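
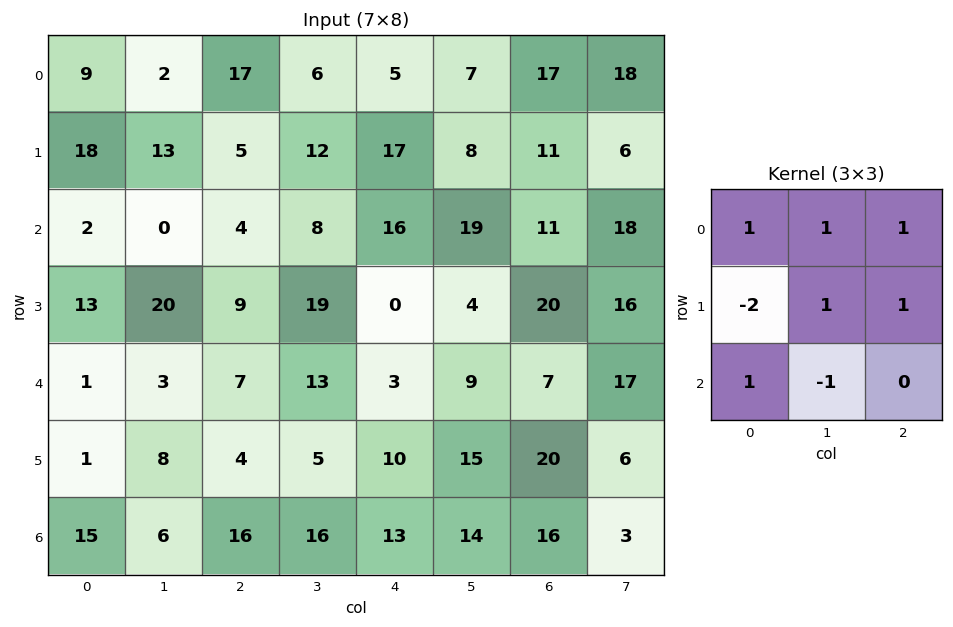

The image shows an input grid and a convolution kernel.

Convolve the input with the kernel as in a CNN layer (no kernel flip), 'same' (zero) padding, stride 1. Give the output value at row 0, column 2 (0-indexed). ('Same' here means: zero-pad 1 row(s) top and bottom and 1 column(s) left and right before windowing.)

The receptive field on the zero-padded input at this output position is [0 0 0 / 2 17 6 / 13 5 12]. Elementwise product with the kernel and sum: 0·1 + 0·1 + 0·1 + 2·-2 + 17·1 + 6·1 + 13·1 + 5·-1.

27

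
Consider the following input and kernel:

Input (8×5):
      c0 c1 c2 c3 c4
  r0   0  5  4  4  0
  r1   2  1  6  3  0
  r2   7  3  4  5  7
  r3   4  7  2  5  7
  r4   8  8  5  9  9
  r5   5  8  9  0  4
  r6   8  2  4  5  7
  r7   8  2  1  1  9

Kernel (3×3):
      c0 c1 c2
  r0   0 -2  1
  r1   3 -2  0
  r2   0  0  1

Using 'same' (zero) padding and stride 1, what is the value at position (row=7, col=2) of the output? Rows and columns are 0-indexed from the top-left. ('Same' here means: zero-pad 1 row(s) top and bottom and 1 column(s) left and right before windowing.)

1

The receptive field on the zero-padded input at this output position is [2 4 5 / 2 1 1 / 0 0 0]. Elementwise product with the kernel and sum: 4·-2 + 5·1 + 2·3 + 1·-2 + 0·1.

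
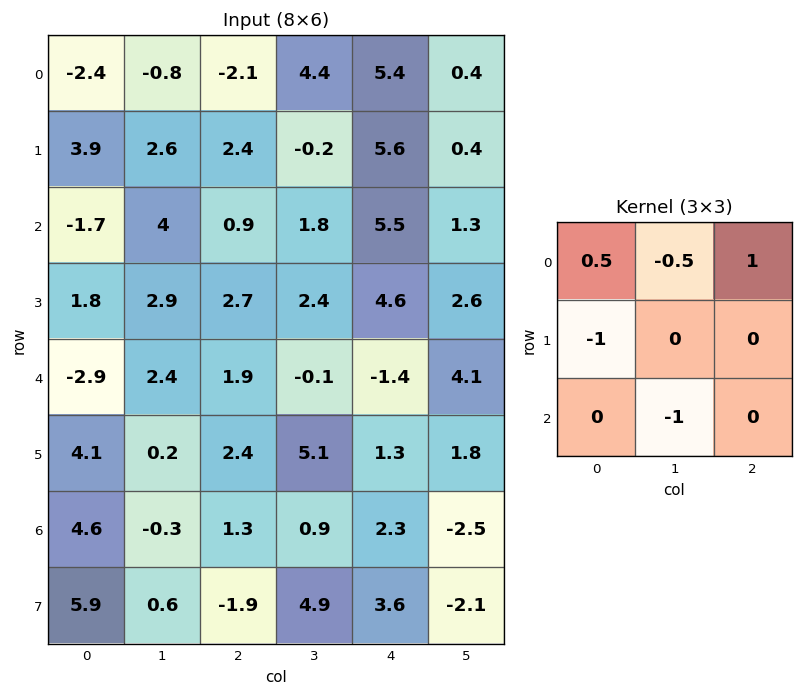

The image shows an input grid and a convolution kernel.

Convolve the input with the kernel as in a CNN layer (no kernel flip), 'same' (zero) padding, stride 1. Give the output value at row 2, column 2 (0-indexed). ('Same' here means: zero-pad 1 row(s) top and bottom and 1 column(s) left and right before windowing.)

The receptive field on the zero-padded input at this output position is [2.6 2.4 -0.2 / 4 0.9 1.8 / 2.9 2.7 2.4]. Elementwise product with the kernel and sum: 2.6·0.5 + 2.4·-0.5 + -0.2·1 + 4·-1 + 2.7·-1.

-6.8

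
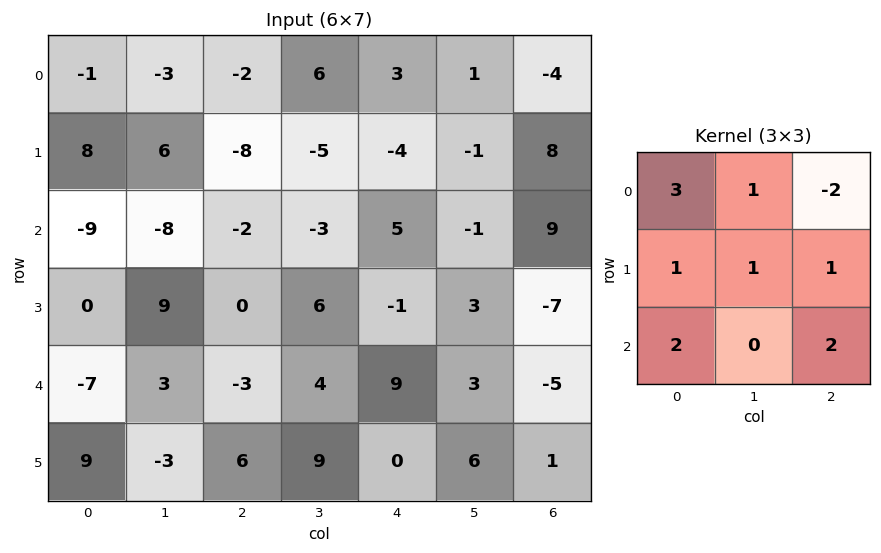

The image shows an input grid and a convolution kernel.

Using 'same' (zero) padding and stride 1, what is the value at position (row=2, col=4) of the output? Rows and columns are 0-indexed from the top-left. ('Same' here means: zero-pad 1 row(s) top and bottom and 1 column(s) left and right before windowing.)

The receptive field on the zero-padded input at this output position is [-5 -4 -1 / -3 5 -1 / 6 -1 3]. Elementwise product with the kernel and sum: -5·3 + -4·1 + -1·-2 + -3·1 + 5·1 + -1·1 + 6·2 + 3·2.

2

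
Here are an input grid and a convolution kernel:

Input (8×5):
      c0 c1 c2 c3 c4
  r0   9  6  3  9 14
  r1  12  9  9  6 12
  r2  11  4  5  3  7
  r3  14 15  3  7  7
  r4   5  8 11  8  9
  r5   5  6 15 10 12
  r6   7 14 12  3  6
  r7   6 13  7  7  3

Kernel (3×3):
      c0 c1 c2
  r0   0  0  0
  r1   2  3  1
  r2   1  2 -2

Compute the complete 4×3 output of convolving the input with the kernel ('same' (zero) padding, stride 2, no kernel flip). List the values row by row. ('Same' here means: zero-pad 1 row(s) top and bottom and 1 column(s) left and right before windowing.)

39 45 90
35 33 48
21 73 77
21 80 37

Output[0,0]: The receptive field on the zero-padded input at this output position is [0 0 0 / 0 9 6 / 0 12 9]. Elementwise product with the kernel and sum: 0·2 + 9·3 + 6·1 + 0·1 + 12·2 + 9·-2.
Output[0,1]: The receptive field on the zero-padded input at this output position is [0 0 0 / 6 3 9 / 9 9 6]. Elementwise product with the kernel and sum: 6·2 + 3·3 + 9·1 + 9·1 + 9·2 + 6·-2.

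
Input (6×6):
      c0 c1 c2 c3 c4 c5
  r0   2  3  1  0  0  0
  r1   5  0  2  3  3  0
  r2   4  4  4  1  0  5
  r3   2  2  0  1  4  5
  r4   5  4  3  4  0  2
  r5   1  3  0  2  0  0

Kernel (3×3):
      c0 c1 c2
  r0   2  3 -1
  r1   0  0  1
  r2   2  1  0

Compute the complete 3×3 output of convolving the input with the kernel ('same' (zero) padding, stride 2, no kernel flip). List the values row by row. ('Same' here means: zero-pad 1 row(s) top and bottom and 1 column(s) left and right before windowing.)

Output[0,0]: The receptive field on the zero-padded input at this output position is [0 0 0 / 0 2 3 / 0 5 0]. Elementwise product with the kernel and sum: 0·2 + 0·3 + 0·-1 + 3·1 + 0·2 + 5·1.

8 2 9
21 8 26
9 13 15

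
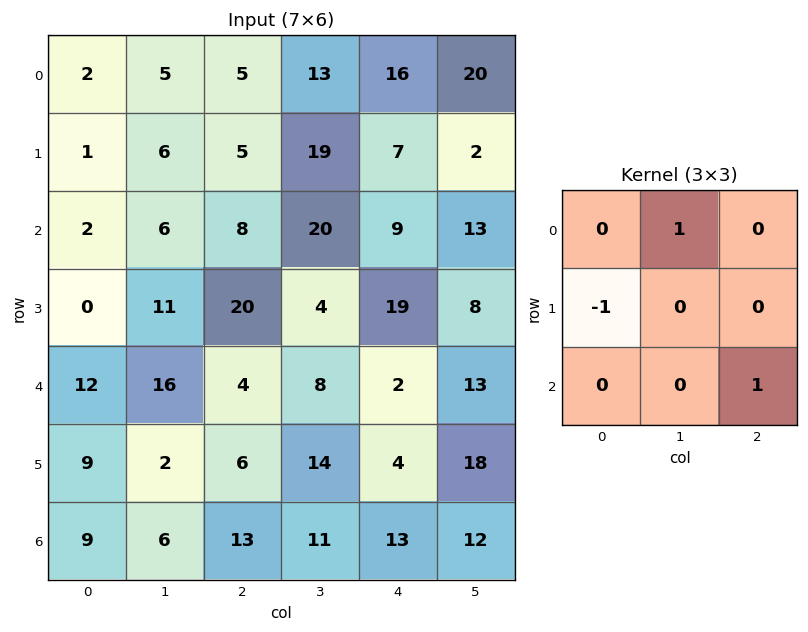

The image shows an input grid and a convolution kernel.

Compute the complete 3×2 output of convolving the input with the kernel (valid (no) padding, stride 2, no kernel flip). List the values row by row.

12 17
10 2
20 15

Output[0,0]: The receptive field on the input at this output position is [2 5 5 / 1 6 5 / 2 6 8]. Elementwise product with the kernel and sum: 5·1 + 1·-1 + 8·1.
Output[0,1]: The receptive field on the input at this output position is [5 13 16 / 5 19 7 / 8 20 9]. Elementwise product with the kernel and sum: 13·1 + 5·-1 + 9·1.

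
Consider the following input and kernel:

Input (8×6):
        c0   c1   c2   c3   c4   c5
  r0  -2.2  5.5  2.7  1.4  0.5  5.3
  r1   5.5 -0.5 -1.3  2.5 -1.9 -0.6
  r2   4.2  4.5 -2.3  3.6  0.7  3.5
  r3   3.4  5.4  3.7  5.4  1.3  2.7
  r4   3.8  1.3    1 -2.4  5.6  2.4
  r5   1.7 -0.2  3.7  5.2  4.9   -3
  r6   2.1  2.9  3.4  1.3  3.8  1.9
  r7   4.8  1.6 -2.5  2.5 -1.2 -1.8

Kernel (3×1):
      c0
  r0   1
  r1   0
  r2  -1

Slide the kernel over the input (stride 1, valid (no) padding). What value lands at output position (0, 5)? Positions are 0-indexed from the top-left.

The receptive field on the input at this output position is [5.3 / -0.6 / 3.5]. Elementwise product with the kernel and sum: 5.3·1 + 3.5·-1.

1.8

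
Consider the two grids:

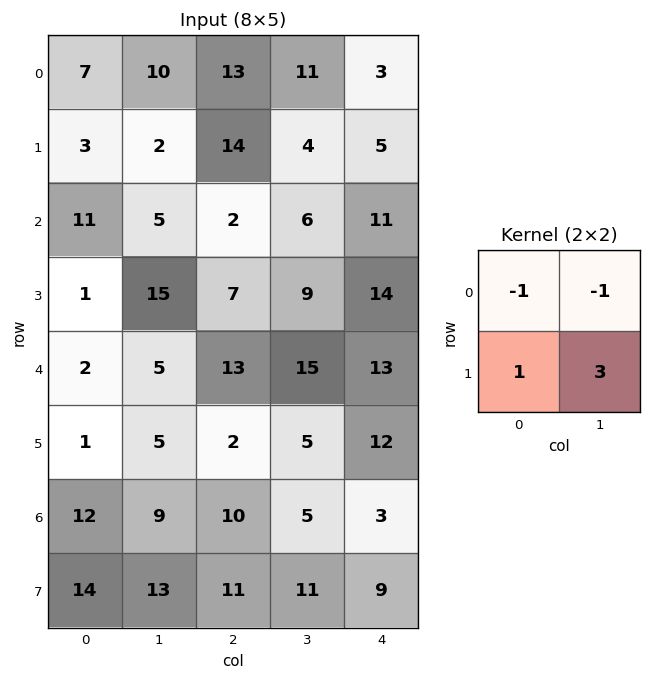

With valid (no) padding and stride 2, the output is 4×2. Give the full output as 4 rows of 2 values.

Output[0,0]: The receptive field on the input at this output position is [7 10 / 3 2]. Elementwise product with the kernel and sum: 7·-1 + 10·-1 + 3·1 + 2·3.
Output[0,1]: The receptive field on the input at this output position is [13 11 / 14 4]. Elementwise product with the kernel and sum: 13·-1 + 11·-1 + 14·1 + 4·3.

-8 2
30 26
9 -11
32 29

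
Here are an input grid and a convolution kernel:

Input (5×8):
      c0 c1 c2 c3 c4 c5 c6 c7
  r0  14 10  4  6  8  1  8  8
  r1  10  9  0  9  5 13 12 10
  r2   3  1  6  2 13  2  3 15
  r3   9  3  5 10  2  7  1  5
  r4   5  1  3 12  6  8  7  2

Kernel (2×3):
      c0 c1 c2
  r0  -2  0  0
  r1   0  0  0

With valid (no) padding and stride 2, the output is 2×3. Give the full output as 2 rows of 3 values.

-28 -8 -16
-6 -12 -26

Output[0,0]: The receptive field on the input at this output position is [14 10 4 / 10 9 0]. Elementwise product with the kernel and sum: 14·-2.
Output[0,1]: The receptive field on the input at this output position is [4 6 8 / 0 9 5]. Elementwise product with the kernel and sum: 4·-2.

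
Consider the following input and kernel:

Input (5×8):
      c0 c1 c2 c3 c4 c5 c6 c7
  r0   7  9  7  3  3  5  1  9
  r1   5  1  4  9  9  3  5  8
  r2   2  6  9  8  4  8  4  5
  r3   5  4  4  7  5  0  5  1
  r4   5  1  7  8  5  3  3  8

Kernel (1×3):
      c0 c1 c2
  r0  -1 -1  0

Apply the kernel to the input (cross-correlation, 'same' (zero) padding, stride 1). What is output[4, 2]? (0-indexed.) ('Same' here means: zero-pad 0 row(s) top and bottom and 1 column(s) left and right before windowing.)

The receptive field on the zero-padded input at this output position is [1 7 8]. Elementwise product with the kernel and sum: 1·-1 + 7·-1.

-8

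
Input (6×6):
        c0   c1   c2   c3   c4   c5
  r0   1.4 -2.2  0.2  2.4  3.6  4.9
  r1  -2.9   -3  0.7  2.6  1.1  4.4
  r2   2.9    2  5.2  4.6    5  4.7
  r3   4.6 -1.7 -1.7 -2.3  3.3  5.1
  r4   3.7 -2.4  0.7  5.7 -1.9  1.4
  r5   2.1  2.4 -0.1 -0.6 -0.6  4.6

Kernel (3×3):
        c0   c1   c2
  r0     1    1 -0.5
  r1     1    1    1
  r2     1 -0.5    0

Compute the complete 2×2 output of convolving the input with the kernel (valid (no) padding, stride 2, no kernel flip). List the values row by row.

-4.2 8.1
8.4 4.45

Output[0,0]: The receptive field on the input at this output position is [1.4 -2.2 0.2 / -2.9 -3 0.7 / 2.9 2 5.2]. Elementwise product with the kernel and sum: 1.4·1 + -2.2·1 + 0.2·-0.5 + -2.9·1 + -3·1 + 0.7·1 + 2.9·1 + 2·-0.5.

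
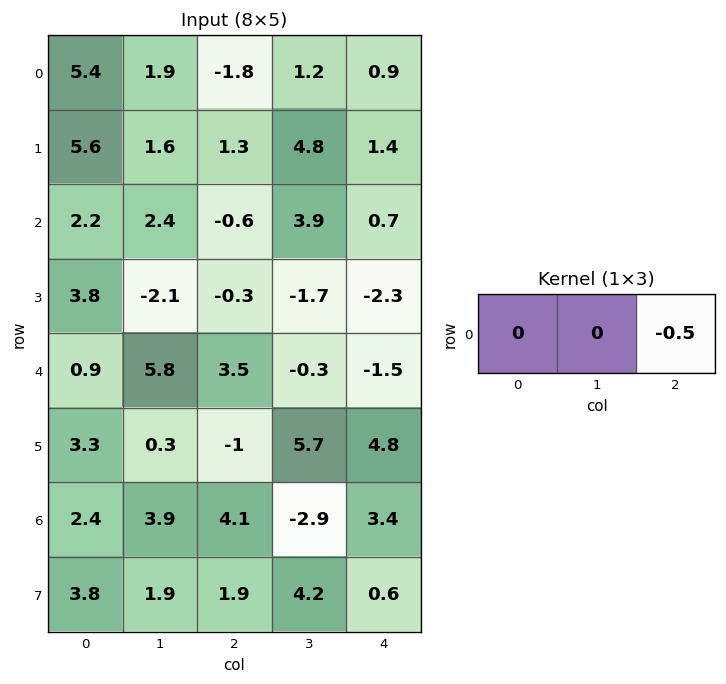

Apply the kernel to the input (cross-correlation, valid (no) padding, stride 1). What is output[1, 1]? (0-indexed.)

-2.4

The receptive field on the input at this output position is [1.6 1.3 4.8]. Elementwise product with the kernel and sum: 4.8·-0.5.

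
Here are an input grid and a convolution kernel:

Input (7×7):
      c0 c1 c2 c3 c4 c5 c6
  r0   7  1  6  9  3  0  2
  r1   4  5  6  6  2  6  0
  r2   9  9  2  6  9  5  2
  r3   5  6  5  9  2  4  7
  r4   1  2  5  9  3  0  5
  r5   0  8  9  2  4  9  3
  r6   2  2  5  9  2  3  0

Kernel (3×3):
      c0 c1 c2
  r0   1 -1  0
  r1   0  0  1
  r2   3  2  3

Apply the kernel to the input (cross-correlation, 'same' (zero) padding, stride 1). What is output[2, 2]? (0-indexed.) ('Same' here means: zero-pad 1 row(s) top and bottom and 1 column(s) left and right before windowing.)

60

The receptive field on the zero-padded input at this output position is [5 6 6 / 9 2 6 / 6 5 9]. Elementwise product with the kernel and sum: 5·1 + 6·-1 + 6·1 + 6·3 + 5·2 + 9·3.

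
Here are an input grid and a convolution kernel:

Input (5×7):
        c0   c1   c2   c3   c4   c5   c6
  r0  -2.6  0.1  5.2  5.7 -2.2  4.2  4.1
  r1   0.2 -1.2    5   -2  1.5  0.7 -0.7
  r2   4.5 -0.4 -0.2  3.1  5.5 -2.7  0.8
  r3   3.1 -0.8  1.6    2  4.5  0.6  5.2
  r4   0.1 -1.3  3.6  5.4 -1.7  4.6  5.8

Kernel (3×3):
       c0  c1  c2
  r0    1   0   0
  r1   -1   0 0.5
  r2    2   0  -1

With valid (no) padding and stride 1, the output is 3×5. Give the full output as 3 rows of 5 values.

Output[0,0]: The receptive field on the input at this output position is [-2.6 0.1 5.2 / 0.2 -1.2 5 / 4.5 -0.4 -0.2]. Elementwise product with the kernel and sum: -2.6·1 + 0.2·-1 + 5·0.5 + 4.5·2 + -0.2·-1.
Output[0,1]: The receptive field on the input at this output position is [0.1 5.2 5.7 / -1.2 5 -2 / -0.4 -0.2 3.1]. Elementwise product with the kernel and sum: 0.1·1 + -1.2·-1 + -2·0.5 + -0.4·2 + 3.1·-1.

8.9 -3.6 -4.95 16.95 6.15
0.2 -2.85 6.65 -3.05 0.2
-1.2 -6.6 9.35 7.6 -5.6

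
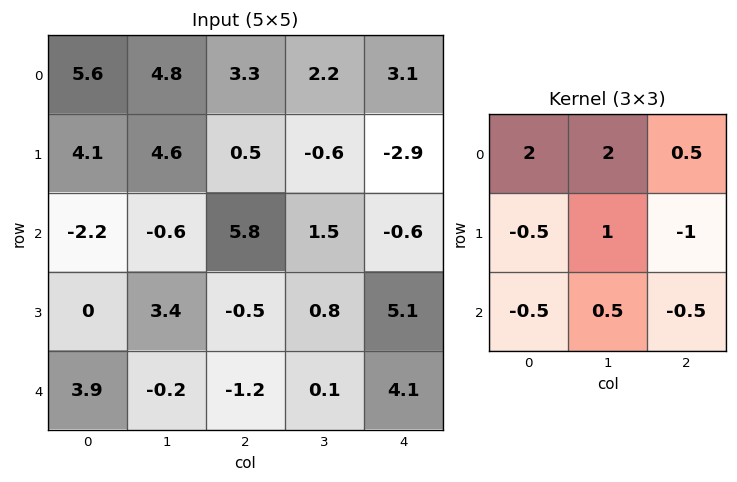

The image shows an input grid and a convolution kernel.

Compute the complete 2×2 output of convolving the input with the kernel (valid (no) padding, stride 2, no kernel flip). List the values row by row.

22.4 12.75
-0.25 8.85

Output[0,0]: The receptive field on the input at this output position is [5.6 4.8 3.3 / 4.1 4.6 0.5 / -2.2 -0.6 5.8]. Elementwise product with the kernel and sum: 5.6·2 + 4.8·2 + 3.3·0.5 + 4.1·-0.5 + 4.6·1 + 0.5·-1 + -2.2·-0.5 + -0.6·0.5 + 5.8·-0.5.
Output[0,1]: The receptive field on the input at this output position is [3.3 2.2 3.1 / 0.5 -0.6 -2.9 / 5.8 1.5 -0.6]. Elementwise product with the kernel and sum: 3.3·2 + 2.2·2 + 3.1·0.5 + 0.5·-0.5 + -0.6·1 + -2.9·-1 + 5.8·-0.5 + 1.5·0.5 + -0.6·-0.5.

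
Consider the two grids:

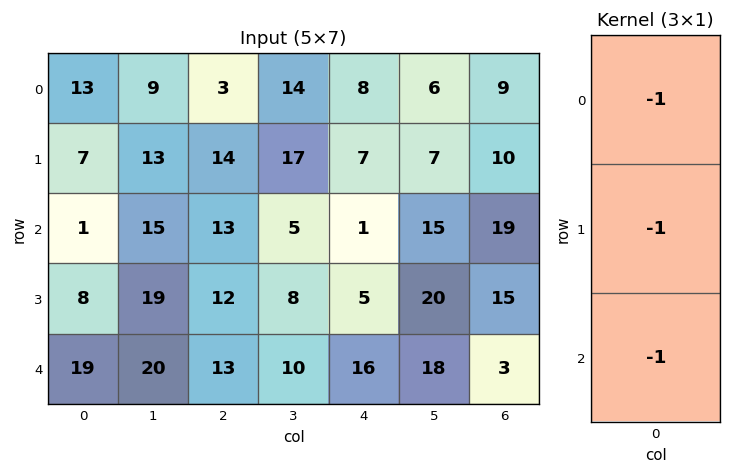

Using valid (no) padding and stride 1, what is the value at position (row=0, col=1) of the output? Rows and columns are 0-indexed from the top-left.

-37

The receptive field on the input at this output position is [9 / 13 / 15]. Elementwise product with the kernel and sum: 9·-1 + 13·-1 + 15·-1.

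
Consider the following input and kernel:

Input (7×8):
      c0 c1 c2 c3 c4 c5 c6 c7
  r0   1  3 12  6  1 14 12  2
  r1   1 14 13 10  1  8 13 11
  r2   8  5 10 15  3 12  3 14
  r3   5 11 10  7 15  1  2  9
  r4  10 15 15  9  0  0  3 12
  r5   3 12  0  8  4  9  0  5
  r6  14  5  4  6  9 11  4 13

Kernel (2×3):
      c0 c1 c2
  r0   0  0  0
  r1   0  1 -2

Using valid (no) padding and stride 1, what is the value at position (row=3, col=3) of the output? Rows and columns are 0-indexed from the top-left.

The receptive field on the input at this output position is [7 15 1 / 9 0 0]. Elementwise product with the kernel and sum: 0·1 + 0·-2.

0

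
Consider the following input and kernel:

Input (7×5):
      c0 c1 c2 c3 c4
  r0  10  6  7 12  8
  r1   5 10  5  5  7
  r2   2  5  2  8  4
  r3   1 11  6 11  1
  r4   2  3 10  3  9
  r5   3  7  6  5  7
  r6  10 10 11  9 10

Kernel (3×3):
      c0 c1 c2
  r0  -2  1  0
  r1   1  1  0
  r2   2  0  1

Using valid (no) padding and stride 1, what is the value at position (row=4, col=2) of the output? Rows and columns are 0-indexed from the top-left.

26

The receptive field on the input at this output position is [10 3 9 / 6 5 7 / 11 9 10]. Elementwise product with the kernel and sum: 10·-2 + 3·1 + 6·1 + 5·1 + 11·2 + 10·1.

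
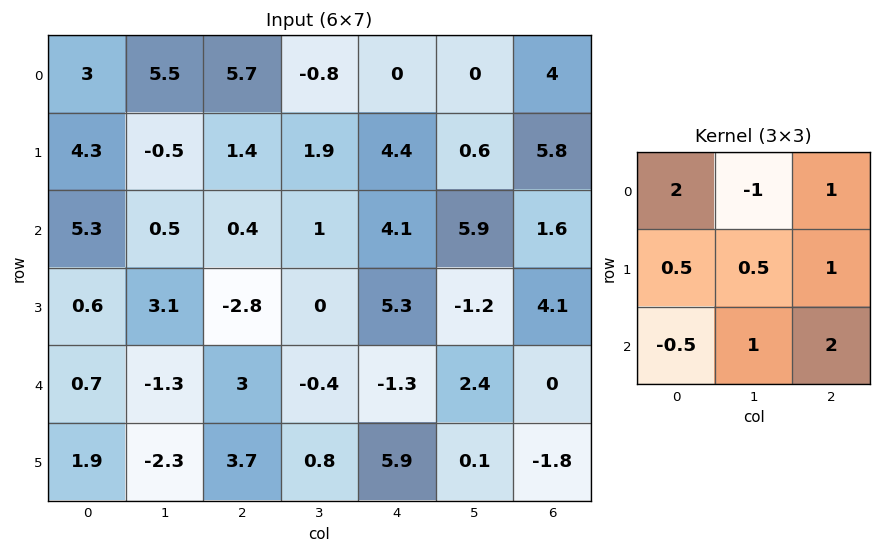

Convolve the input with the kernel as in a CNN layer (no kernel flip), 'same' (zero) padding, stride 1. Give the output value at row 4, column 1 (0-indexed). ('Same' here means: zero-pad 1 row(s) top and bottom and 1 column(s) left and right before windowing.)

The receptive field on the zero-padded input at this output position is [0.6 3.1 -2.8 / 0.7 -1.3 3 / 1.9 -2.3 3.7]. Elementwise product with the kernel and sum: 0.6·2 + 3.1·-1 + -2.8·1 + 0.7·0.5 + -1.3·0.5 + 3·1 + 1.9·-0.5 + -2.3·1 + 3.7·2.

2.15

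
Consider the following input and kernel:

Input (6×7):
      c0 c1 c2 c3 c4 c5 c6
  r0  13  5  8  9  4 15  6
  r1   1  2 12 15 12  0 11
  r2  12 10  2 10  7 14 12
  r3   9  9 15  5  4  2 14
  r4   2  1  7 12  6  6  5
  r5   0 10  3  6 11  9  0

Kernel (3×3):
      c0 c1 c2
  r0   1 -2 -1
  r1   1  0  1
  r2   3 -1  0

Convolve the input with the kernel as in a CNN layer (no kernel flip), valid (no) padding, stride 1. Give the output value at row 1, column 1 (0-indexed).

The receptive field on the input at this output position is [2 12 15 / 10 2 10 / 9 15 5]. Elementwise product with the kernel and sum: 2·1 + 12·-2 + 15·-1 + 10·1 + 10·1 + 9·3 + 15·-1.

-5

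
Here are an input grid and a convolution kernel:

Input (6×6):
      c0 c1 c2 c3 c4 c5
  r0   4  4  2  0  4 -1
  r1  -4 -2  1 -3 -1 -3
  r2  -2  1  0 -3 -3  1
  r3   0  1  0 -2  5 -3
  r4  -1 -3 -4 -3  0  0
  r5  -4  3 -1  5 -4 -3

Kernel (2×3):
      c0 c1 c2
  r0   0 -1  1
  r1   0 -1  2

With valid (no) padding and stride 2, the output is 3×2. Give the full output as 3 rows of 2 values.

Output[0,0]: The receptive field on the input at this output position is [4 4 2 / -4 -2 1]. Elementwise product with the kernel and sum: 4·-1 + 2·1 + -2·-1 + 1·2.

2 5
-2 12
-6 -10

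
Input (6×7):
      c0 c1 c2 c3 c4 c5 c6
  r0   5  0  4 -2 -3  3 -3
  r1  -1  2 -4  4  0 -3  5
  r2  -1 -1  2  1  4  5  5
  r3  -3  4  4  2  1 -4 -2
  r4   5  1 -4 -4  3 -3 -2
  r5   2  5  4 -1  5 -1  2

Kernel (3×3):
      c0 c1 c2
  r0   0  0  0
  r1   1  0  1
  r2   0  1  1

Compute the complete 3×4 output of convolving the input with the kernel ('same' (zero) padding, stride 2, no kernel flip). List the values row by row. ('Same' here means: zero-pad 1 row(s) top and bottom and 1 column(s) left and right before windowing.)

1 -2 -2 8
0 6 3 3
8 0 -3 -1

Output[0,0]: The receptive field on the zero-padded input at this output position is [0 0 0 / 0 5 0 / 0 -1 2]. Elementwise product with the kernel and sum: 0·1 + 0·1 + -1·1 + 2·1.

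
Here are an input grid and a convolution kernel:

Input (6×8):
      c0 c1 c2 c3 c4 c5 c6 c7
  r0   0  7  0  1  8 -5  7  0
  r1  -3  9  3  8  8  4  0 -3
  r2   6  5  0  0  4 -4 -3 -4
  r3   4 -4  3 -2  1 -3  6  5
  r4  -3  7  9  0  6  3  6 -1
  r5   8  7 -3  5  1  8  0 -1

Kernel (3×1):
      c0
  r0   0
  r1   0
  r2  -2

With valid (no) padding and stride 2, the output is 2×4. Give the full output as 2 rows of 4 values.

Output[0,0]: The receptive field on the input at this output position is [0 / -3 / 6]. Elementwise product with the kernel and sum: 6·-2.

-12 0 -8 6
6 -18 -12 -12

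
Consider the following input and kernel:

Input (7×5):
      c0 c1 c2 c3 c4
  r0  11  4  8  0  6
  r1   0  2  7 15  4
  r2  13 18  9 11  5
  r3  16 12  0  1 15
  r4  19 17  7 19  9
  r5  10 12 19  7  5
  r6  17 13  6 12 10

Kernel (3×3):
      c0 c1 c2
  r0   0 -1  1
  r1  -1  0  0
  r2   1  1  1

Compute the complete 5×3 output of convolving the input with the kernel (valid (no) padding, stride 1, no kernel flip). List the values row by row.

44 28 24
20 3 -4
18 33 29
10 22 38
16 31 -1

Output[0,0]: The receptive field on the input at this output position is [11 4 8 / 0 2 7 / 13 18 9]. Elementwise product with the kernel and sum: 4·-1 + 8·1 + 0·-1 + 13·1 + 18·1 + 9·1.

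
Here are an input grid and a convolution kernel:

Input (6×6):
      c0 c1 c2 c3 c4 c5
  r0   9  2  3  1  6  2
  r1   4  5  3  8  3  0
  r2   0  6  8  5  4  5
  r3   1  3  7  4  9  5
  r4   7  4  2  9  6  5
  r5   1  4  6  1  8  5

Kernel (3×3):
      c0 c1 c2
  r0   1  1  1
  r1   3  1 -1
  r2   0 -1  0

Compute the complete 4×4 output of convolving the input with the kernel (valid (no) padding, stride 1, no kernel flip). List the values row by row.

Output[0,0]: The receptive field on the input at this output position is [9 2 3 / 4 5 3 / 0 6 8]. Elementwise product with the kernel and sum: 9·1 + 2·1 + 3·1 + 4·3 + 5·1 + 3·-1 + 6·-1.

22 8 19 32
7 30 35 16
9 29 24 24
30 13 28 38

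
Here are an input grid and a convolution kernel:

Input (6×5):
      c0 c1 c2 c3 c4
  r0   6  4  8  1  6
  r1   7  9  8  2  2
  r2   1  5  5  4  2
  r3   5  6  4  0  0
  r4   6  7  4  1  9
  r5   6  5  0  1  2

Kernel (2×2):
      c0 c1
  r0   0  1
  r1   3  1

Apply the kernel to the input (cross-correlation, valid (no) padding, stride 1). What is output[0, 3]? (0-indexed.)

The receptive field on the input at this output position is [1 6 / 2 2]. Elementwise product with the kernel and sum: 6·1 + 2·3 + 2·1.

14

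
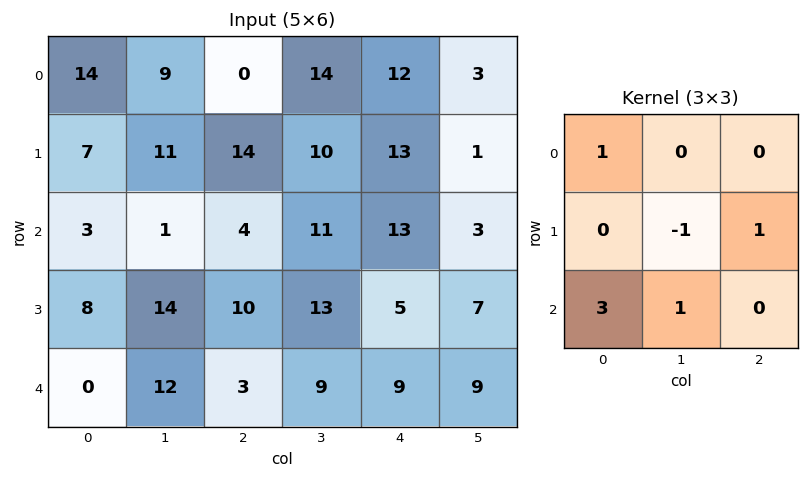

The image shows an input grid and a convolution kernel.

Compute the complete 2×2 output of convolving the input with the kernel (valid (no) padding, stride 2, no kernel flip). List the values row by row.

Output[0,0]: The receptive field on the input at this output position is [14 9 0 / 7 11 14 / 3 1 4]. Elementwise product with the kernel and sum: 14·1 + 11·-1 + 14·1 + 3·3 + 1·1.
Output[0,1]: The receptive field on the input at this output position is [0 14 12 / 14 10 13 / 4 11 13]. Elementwise product with the kernel and sum: 0·1 + 10·-1 + 13·1 + 4·3 + 11·1.

27 26
11 14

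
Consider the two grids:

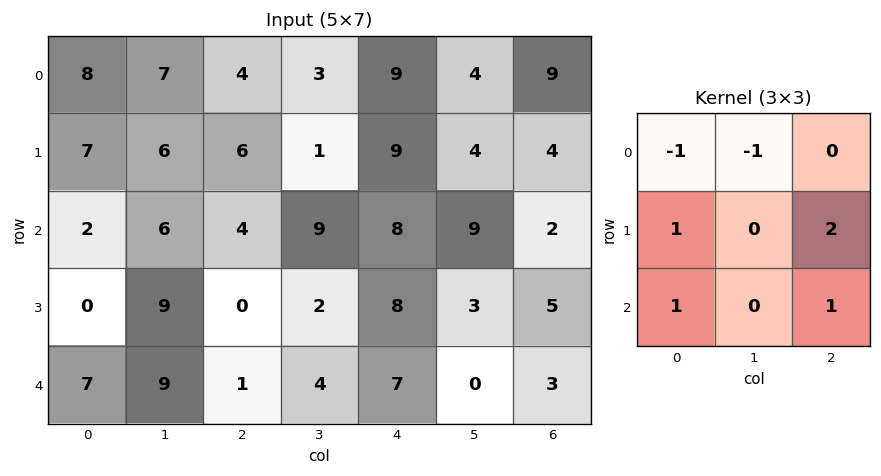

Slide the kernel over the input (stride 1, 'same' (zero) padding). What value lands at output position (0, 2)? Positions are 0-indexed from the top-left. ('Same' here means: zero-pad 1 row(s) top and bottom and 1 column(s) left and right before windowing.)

The receptive field on the zero-padded input at this output position is [0 0 0 / 7 4 3 / 6 6 1]. Elementwise product with the kernel and sum: 0·-1 + 0·-1 + 7·1 + 3·2 + 6·1 + 1·1.

20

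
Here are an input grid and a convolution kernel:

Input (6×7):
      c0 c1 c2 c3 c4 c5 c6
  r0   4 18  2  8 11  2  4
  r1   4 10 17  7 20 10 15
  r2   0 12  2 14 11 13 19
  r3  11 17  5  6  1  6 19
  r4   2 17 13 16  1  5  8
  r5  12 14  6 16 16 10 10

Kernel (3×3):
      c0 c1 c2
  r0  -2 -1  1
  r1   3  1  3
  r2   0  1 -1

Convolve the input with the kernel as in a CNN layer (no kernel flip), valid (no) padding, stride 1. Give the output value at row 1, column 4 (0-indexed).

55

The receptive field on the input at this output position is [20 10 15 / 11 13 19 / 1 6 19]. Elementwise product with the kernel and sum: 20·-2 + 10·-1 + 15·1 + 11·3 + 13·1 + 19·3 + 6·1 + 19·-1.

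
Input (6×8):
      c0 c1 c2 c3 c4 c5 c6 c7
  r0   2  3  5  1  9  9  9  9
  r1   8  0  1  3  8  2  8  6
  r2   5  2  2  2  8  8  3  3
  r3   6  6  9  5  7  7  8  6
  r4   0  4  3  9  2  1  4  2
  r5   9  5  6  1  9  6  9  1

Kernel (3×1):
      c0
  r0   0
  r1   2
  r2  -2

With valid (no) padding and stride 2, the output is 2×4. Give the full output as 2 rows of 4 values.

6 -2 0 10
12 12 10 8

Output[0,0]: The receptive field on the input at this output position is [2 / 8 / 5]. Elementwise product with the kernel and sum: 8·2 + 5·-2.
Output[0,1]: The receptive field on the input at this output position is [5 / 1 / 2]. Elementwise product with the kernel and sum: 1·2 + 2·-2.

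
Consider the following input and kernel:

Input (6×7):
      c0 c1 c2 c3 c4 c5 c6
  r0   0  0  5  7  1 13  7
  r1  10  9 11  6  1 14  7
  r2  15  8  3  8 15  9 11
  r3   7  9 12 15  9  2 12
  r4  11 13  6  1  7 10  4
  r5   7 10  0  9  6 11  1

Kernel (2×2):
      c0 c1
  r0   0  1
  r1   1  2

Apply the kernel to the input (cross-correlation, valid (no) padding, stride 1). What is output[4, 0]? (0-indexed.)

40

The receptive field on the input at this output position is [11 13 / 7 10]. Elementwise product with the kernel and sum: 13·1 + 7·1 + 10·2.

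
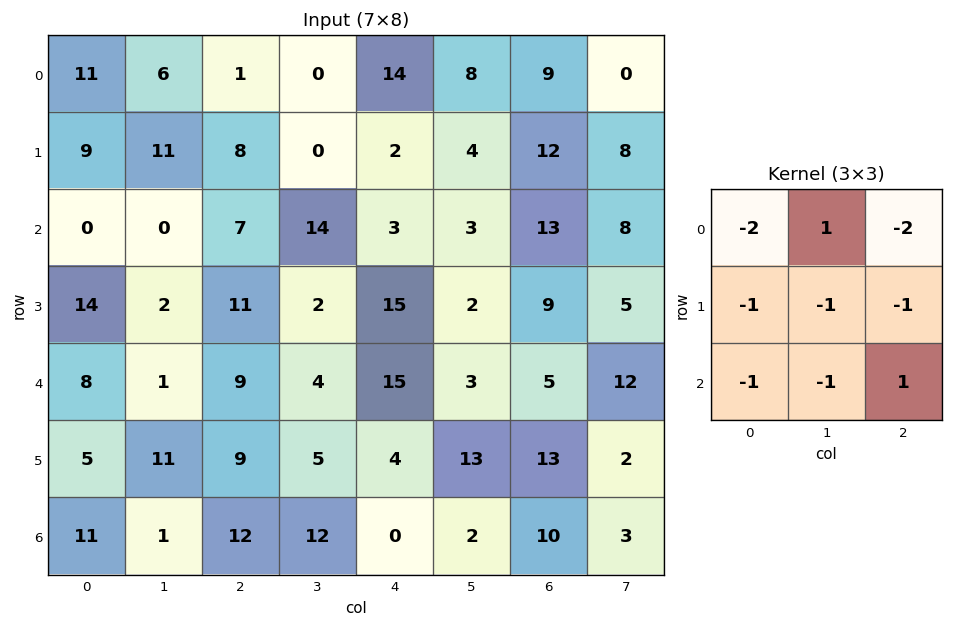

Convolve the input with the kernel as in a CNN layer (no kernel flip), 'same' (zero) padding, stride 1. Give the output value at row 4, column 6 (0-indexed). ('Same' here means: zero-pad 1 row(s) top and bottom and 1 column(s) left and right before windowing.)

-49

The receptive field on the zero-padded input at this output position is [2 9 5 / 3 5 12 / 13 13 2]. Elementwise product with the kernel and sum: 2·-2 + 9·1 + 5·-2 + 3·-1 + 5·-1 + 12·-1 + 13·-1 + 13·-1 + 2·1.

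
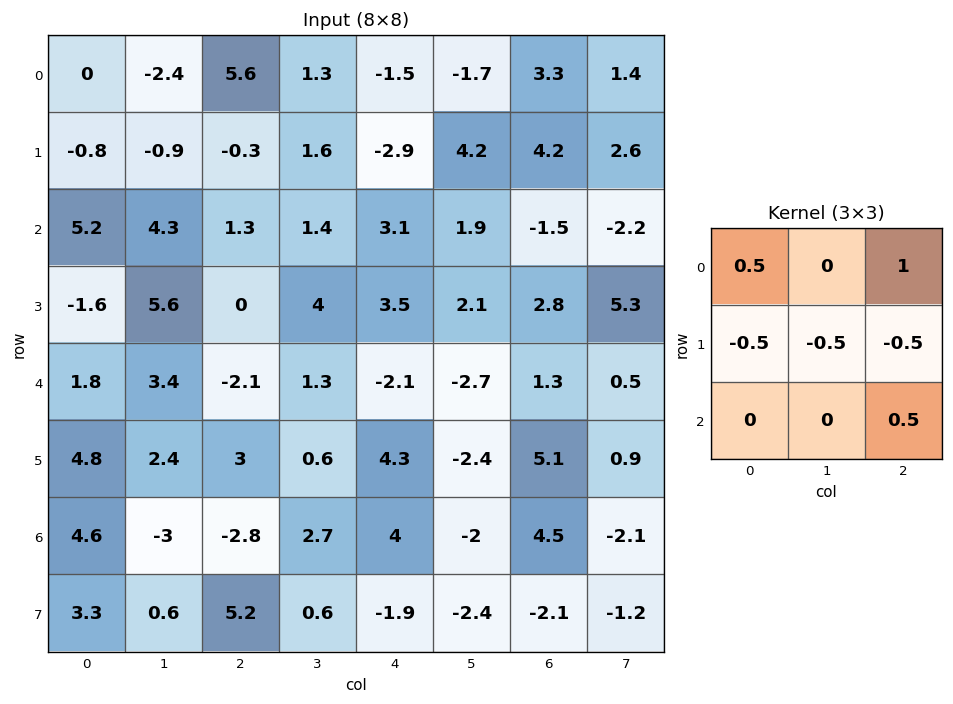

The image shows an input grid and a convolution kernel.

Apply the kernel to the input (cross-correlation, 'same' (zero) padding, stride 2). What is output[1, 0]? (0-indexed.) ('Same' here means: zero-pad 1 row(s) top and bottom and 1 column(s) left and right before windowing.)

-2.85

The receptive field on the zero-padded input at this output position is [0 -0.8 -0.9 / 0 5.2 4.3 / 0 -1.6 5.6]. Elementwise product with the kernel and sum: 0·0.5 + -0.9·1 + 0·-0.5 + 5.2·-0.5 + 4.3·-0.5 + 5.6·0.5.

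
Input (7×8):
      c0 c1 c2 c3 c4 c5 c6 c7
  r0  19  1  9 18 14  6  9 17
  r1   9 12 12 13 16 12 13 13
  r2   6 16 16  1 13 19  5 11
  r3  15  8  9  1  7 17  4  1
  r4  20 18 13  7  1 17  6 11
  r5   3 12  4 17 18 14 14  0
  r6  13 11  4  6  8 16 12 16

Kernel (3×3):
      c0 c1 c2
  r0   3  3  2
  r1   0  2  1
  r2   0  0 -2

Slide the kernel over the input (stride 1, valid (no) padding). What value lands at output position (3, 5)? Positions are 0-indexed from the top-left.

88

The receptive field on the input at this output position is [17 4 1 / 17 6 11 / 14 14 0]. Elementwise product with the kernel and sum: 17·3 + 4·3 + 1·2 + 6·2 + 11·1 + 0·-2.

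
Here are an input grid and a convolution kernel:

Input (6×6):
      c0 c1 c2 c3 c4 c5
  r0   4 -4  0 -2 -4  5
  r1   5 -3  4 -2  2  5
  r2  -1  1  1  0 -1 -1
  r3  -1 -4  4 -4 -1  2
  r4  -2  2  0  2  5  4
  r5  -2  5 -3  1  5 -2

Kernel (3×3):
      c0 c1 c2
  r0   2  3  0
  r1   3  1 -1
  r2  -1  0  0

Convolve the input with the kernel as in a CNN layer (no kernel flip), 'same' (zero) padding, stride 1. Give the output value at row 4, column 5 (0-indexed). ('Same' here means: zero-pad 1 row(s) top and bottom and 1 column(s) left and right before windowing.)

The receptive field on the zero-padded input at this output position is [-1 2 0 / 5 4 0 / 5 -2 0]. Elementwise product with the kernel and sum: -1·2 + 2·3 + 5·3 + 4·1 + 0·-1 + 5·-1.

18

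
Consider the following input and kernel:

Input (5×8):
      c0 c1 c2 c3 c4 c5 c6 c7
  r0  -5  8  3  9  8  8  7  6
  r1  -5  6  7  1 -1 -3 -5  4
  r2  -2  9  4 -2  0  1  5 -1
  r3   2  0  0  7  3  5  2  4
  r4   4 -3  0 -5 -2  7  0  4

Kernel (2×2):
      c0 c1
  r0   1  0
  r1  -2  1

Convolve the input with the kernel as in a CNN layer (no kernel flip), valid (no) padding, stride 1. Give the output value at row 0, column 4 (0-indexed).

7

The receptive field on the input at this output position is [8 8 / -1 -3]. Elementwise product with the kernel and sum: 8·1 + -1·-2 + -3·1.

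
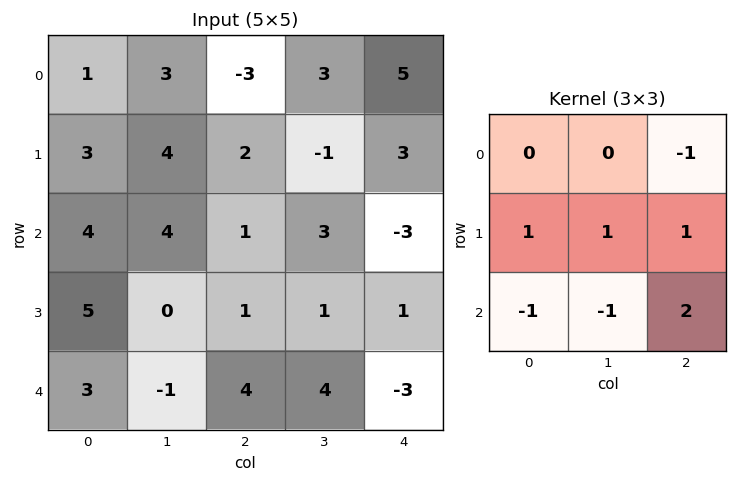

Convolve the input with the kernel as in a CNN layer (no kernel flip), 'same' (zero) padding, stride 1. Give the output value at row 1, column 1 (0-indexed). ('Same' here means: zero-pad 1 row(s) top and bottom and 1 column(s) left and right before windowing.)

The receptive field on the zero-padded input at this output position is [1 3 -3 / 3 4 2 / 4 4 1]. Elementwise product with the kernel and sum: -3·-1 + 3·1 + 4·1 + 2·1 + 4·-1 + 4·-1 + 1·2.

6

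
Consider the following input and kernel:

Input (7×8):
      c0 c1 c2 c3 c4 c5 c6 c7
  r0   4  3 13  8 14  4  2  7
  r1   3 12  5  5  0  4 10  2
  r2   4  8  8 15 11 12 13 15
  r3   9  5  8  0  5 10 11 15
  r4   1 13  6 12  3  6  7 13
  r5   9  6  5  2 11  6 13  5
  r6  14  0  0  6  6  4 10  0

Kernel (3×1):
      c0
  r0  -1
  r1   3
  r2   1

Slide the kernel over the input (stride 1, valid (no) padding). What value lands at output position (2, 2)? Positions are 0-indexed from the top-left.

The receptive field on the input at this output position is [8 / 8 / 6]. Elementwise product with the kernel and sum: 8·-1 + 8·3 + 6·1.

22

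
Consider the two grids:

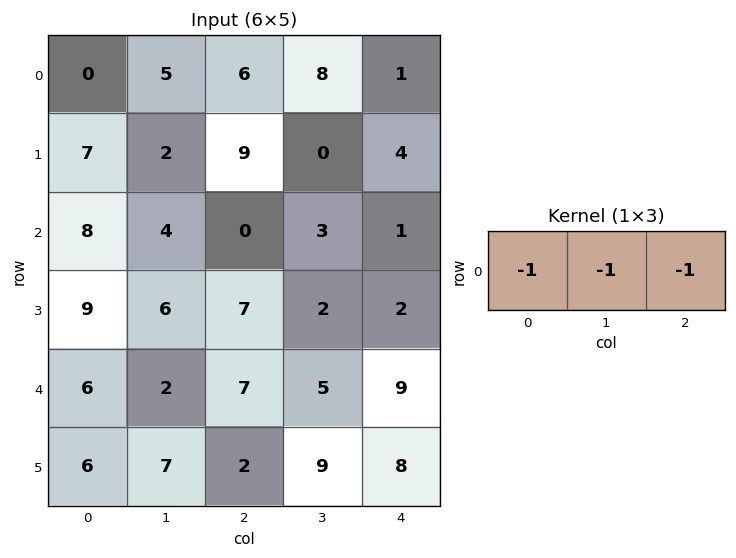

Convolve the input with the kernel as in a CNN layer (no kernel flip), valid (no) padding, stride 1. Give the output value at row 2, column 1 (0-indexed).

The receptive field on the input at this output position is [4 0 3]. Elementwise product with the kernel and sum: 4·-1 + 0·-1 + 3·-1.

-7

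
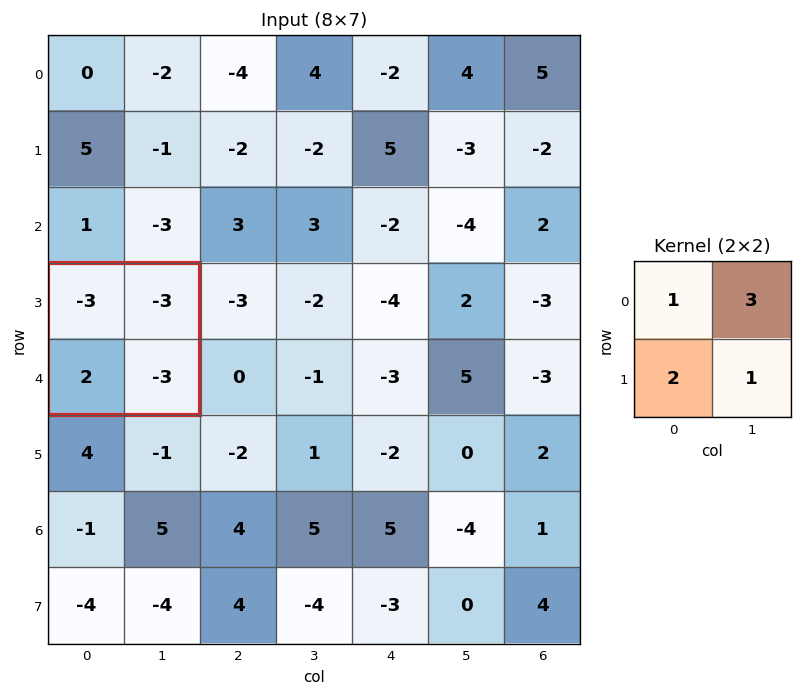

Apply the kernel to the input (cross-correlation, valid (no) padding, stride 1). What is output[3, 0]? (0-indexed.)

The receptive field on the input at this output position is [-3 -3 / 2 -3]. Elementwise product with the kernel and sum: -3·1 + -3·3 + 2·2 + -3·1.

-11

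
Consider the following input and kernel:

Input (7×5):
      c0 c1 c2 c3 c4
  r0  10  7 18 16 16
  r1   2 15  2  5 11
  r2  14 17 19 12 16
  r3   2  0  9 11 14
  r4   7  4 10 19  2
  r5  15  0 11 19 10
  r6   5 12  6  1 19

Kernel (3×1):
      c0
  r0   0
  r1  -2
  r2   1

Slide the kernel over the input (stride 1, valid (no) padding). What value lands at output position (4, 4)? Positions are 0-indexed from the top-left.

The receptive field on the input at this output position is [2 / 10 / 19]. Elementwise product with the kernel and sum: 10·-2 + 19·1.

-1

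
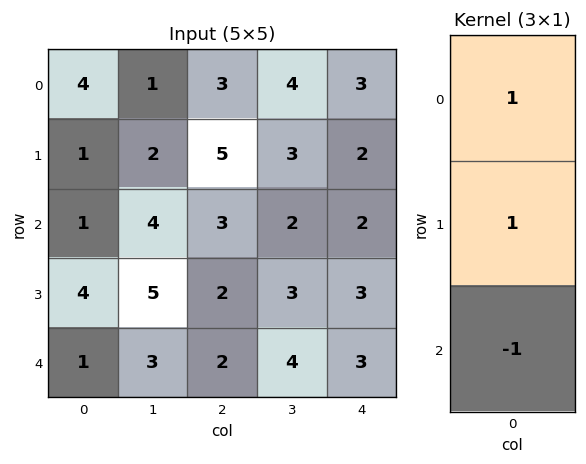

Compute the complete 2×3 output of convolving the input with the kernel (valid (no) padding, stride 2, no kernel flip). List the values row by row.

4 5 3
4 3 2

Output[0,0]: The receptive field on the input at this output position is [4 / 1 / 1]. Elementwise product with the kernel and sum: 4·1 + 1·1 + 1·-1.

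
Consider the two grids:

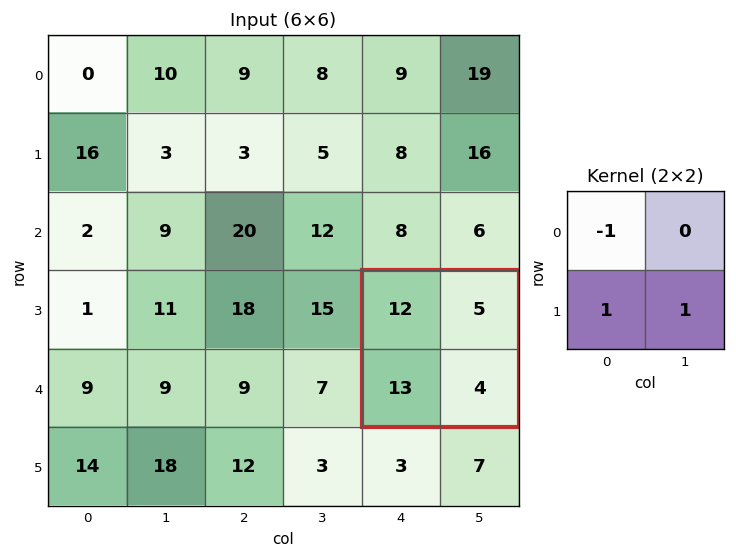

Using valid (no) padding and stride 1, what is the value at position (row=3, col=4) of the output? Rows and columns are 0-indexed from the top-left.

5

The receptive field on the input at this output position is [12 5 / 13 4]. Elementwise product with the kernel and sum: 12·-1 + 13·1 + 4·1.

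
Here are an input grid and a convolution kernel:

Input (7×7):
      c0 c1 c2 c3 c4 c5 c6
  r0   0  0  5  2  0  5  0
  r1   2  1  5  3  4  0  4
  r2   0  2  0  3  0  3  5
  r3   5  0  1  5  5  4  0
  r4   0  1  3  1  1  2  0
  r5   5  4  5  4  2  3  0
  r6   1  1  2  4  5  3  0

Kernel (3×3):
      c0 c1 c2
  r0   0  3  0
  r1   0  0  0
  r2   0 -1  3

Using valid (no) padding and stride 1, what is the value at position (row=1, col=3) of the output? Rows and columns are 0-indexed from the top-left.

19

The receptive field on the input at this output position is [3 4 0 / 3 0 3 / 5 5 4]. Elementwise product with the kernel and sum: 4·3 + 5·-1 + 4·3.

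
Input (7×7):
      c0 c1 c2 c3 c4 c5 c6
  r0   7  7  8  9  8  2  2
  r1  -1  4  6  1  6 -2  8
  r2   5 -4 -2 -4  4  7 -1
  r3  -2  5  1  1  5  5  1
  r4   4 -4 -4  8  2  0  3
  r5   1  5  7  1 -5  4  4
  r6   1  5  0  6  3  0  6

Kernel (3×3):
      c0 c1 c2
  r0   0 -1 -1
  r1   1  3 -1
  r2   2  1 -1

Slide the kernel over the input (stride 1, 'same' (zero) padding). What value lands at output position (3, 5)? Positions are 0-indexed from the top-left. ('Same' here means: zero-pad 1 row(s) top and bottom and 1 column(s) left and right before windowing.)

14

The receptive field on the zero-padded input at this output position is [4 7 -1 / 5 5 1 / 2 0 3]. Elementwise product with the kernel and sum: 7·-1 + -1·-1 + 5·1 + 5·3 + 1·-1 + 2·2 + 0·1 + 3·-1.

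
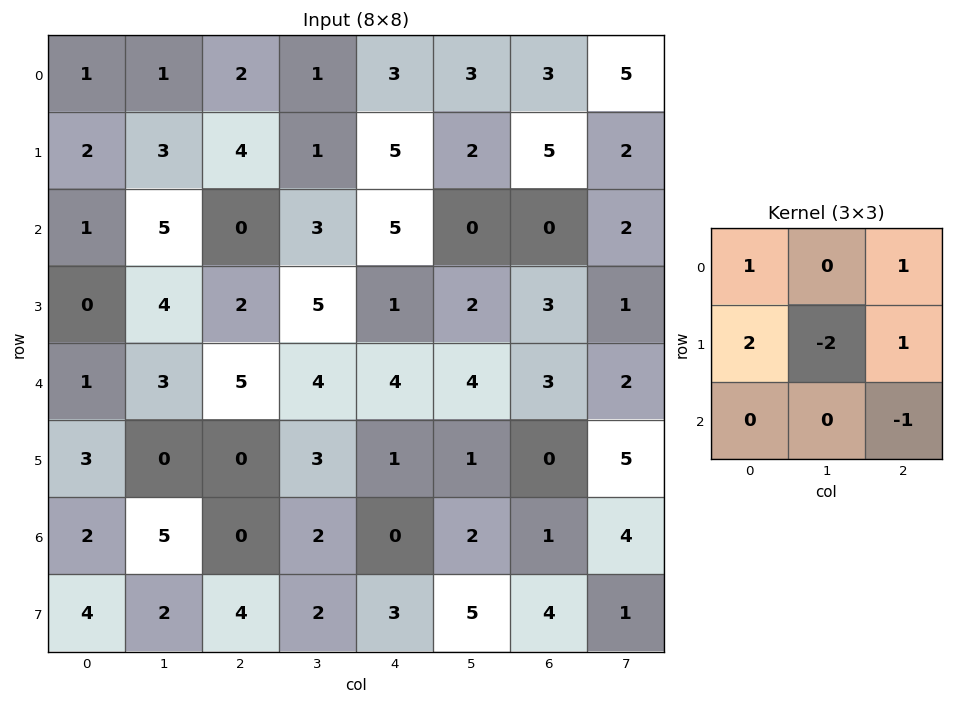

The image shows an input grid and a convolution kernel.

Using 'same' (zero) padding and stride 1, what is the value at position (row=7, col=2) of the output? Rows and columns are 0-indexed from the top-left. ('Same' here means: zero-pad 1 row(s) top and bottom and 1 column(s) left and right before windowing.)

The receptive field on the zero-padded input at this output position is [5 0 2 / 2 4 2 / 0 0 0]. Elementwise product with the kernel and sum: 5·1 + 2·1 + 2·2 + 4·-2 + 2·1 + 0·-1.

5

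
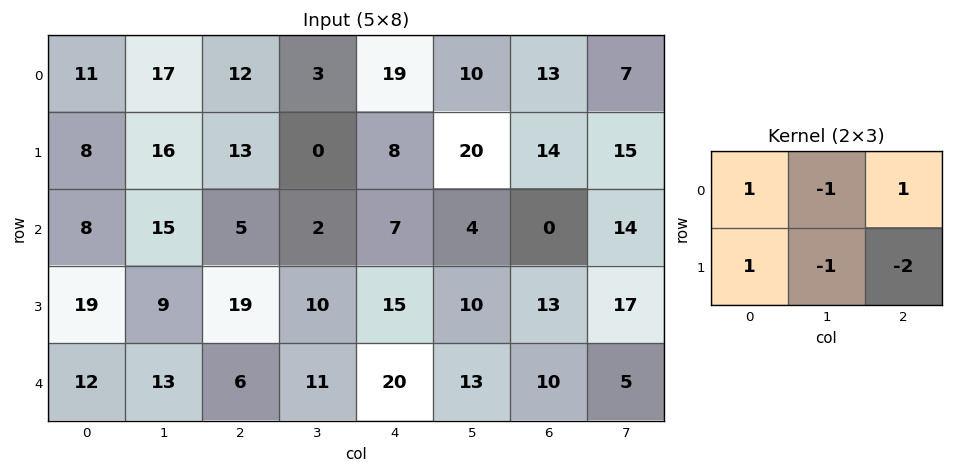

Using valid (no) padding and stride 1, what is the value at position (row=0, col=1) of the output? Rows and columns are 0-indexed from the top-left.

11

The receptive field on the input at this output position is [17 12 3 / 16 13 0]. Elementwise product with the kernel and sum: 17·1 + 12·-1 + 3·1 + 16·1 + 13·-1 + 0·-2.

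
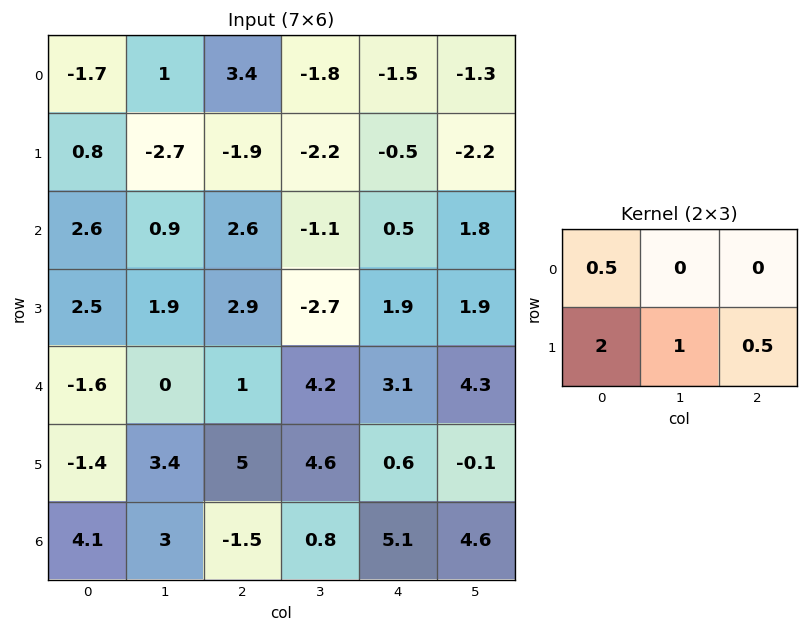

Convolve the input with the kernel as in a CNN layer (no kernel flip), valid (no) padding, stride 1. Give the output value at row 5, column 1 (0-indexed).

The receptive field on the input at this output position is [3.4 5 4.6 / 3 -1.5 0.8]. Elementwise product with the kernel and sum: 3.4·0.5 + 3·2 + -1.5·1 + 0.8·0.5.

6.6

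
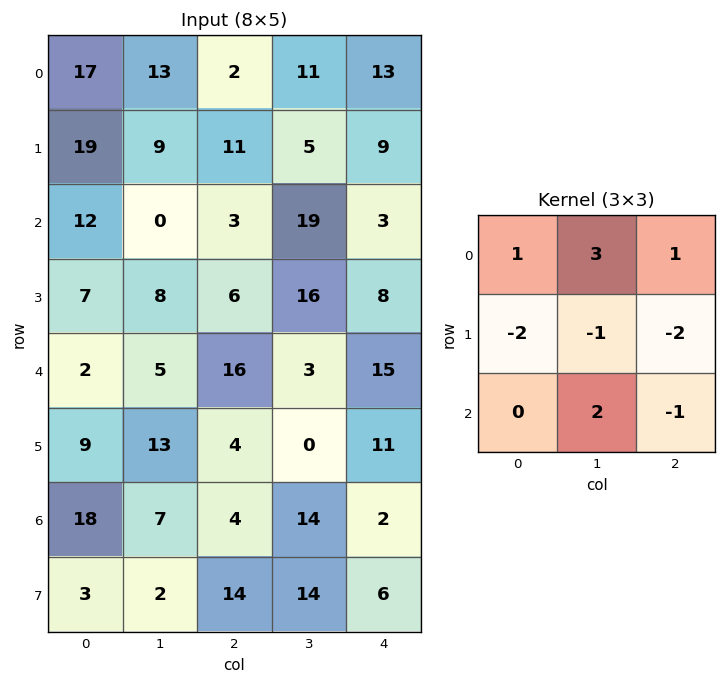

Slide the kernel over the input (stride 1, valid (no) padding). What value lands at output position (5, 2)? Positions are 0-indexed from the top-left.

11

The receptive field on the input at this output position is [4 0 11 / 4 14 2 / 14 14 6]. Elementwise product with the kernel and sum: 4·1 + 0·3 + 11·1 + 4·-2 + 14·-1 + 2·-2 + 14·2 + 6·-1.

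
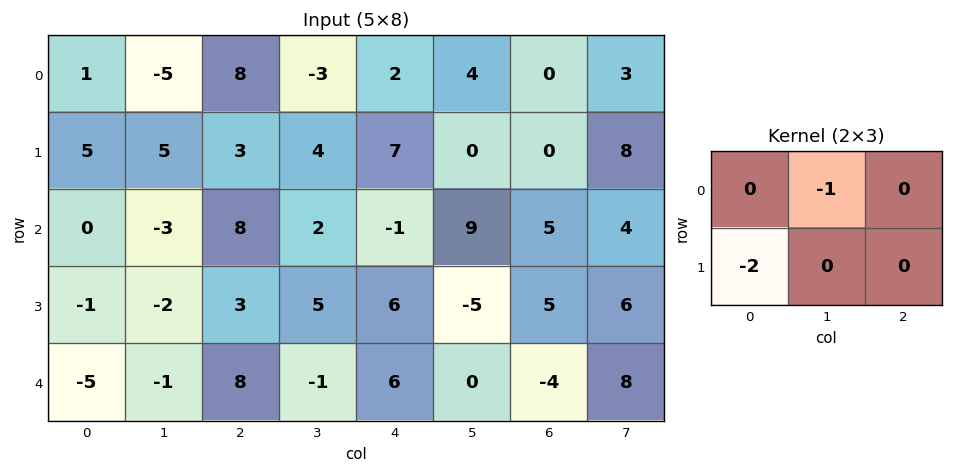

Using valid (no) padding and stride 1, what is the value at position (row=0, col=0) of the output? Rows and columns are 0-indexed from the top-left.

The receptive field on the input at this output position is [1 -5 8 / 5 5 3]. Elementwise product with the kernel and sum: -5·-1 + 5·-2.

-5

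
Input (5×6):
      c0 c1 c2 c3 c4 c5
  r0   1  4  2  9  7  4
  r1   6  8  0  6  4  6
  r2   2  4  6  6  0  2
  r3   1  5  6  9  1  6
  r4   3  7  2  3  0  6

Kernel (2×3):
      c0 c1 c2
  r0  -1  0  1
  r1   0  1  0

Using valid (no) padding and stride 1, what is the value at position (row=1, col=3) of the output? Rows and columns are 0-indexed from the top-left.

0

The receptive field on the input at this output position is [6 4 6 / 6 0 2]. Elementwise product with the kernel and sum: 6·-1 + 6·1 + 0·1.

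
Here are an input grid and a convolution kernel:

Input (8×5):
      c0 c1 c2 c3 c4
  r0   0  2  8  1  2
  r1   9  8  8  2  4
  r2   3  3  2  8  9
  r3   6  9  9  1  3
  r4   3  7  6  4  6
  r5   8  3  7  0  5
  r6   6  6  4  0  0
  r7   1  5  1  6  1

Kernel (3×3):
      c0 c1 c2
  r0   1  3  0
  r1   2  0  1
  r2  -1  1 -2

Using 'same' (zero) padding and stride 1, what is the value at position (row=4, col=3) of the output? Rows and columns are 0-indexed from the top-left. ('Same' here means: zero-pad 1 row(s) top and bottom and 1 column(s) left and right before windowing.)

13

The receptive field on the zero-padded input at this output position is [9 1 3 / 6 4 6 / 7 0 5]. Elementwise product with the kernel and sum: 9·1 + 1·3 + 6·2 + 6·1 + 7·-1 + 0·1 + 5·-2.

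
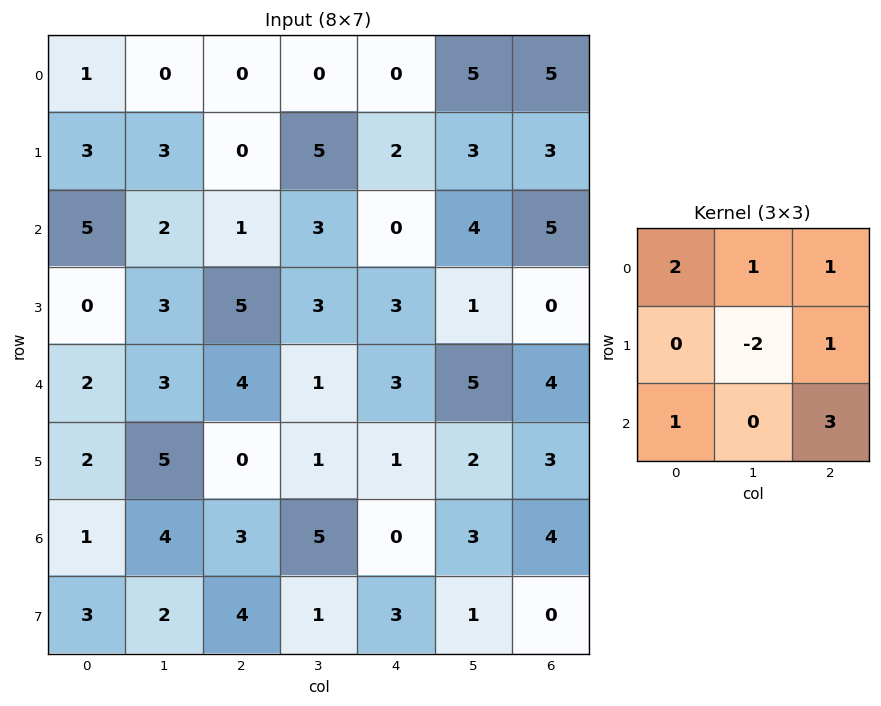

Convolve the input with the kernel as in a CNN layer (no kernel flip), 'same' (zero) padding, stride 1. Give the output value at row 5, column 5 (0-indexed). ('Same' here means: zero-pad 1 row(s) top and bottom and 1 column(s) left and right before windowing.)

26

The receptive field on the zero-padded input at this output position is [3 5 4 / 1 2 3 / 0 3 4]. Elementwise product with the kernel and sum: 3·2 + 5·1 + 4·1 + 2·-2 + 3·1 + 0·1 + 4·3.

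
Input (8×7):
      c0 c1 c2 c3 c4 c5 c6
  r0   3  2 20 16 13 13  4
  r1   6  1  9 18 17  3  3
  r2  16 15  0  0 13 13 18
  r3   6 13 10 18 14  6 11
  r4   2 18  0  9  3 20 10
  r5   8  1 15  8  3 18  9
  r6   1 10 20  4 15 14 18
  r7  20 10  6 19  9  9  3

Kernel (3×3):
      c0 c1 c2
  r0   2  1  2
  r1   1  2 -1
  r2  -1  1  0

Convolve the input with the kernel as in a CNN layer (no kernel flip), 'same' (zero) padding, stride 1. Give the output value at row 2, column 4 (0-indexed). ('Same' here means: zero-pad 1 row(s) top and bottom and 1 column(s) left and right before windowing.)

68

The receptive field on the zero-padded input at this output position is [18 17 3 / 0 13 13 / 18 14 6]. Elementwise product with the kernel and sum: 18·2 + 17·1 + 3·2 + 0·1 + 13·2 + 13·-1 + 18·-1 + 14·1.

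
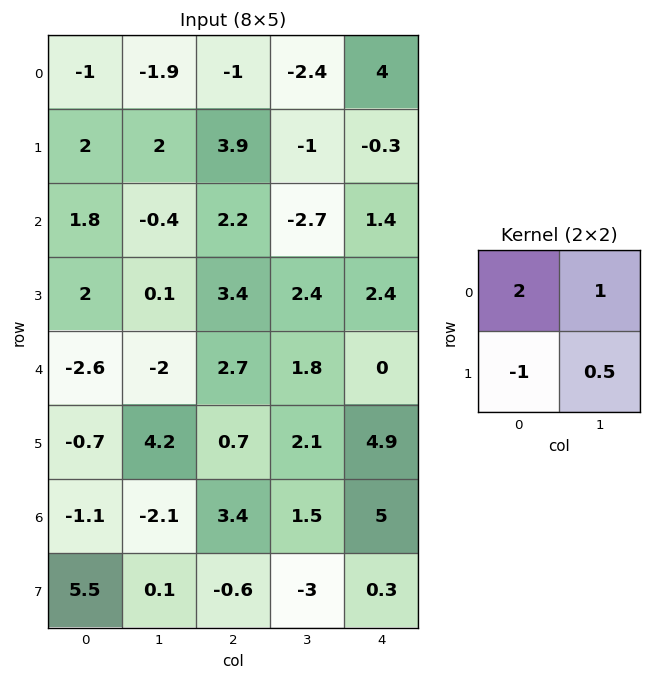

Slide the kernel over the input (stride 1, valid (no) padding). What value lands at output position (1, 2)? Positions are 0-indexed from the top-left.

The receptive field on the input at this output position is [3.9 -1 / 2.2 -2.7]. Elementwise product with the kernel and sum: 3.9·2 + -1·1 + 2.2·-1 + -2.7·0.5.

3.25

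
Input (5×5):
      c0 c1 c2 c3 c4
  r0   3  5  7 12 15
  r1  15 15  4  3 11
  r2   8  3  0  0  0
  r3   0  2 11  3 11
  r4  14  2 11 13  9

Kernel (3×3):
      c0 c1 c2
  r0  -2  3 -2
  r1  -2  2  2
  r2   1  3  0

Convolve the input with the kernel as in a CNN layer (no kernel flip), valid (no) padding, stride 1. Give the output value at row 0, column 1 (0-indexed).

-26

The receptive field on the input at this output position is [5 7 12 / 15 4 3 / 3 0 0]. Elementwise product with the kernel and sum: 5·-2 + 7·3 + 12·-2 + 15·-2 + 4·2 + 3·2 + 3·1 + 0·3.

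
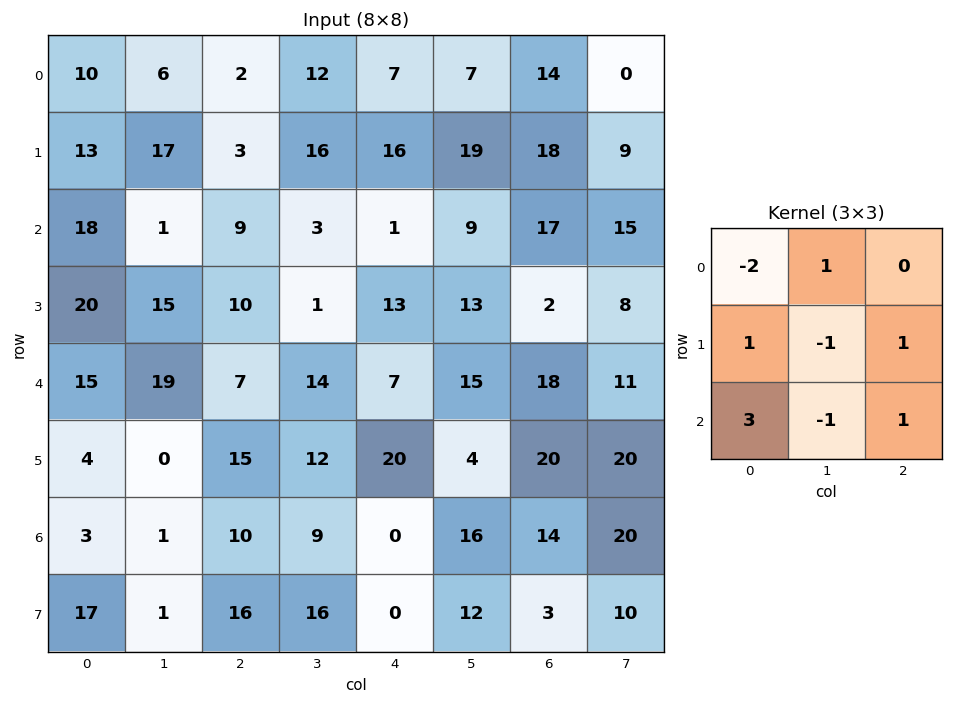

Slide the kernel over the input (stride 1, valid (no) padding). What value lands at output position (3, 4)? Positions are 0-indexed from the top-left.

The receptive field on the input at this output position is [13 13 2 / 7 15 18 / 20 4 20]. Elementwise product with the kernel and sum: 13·-2 + 13·1 + 7·1 + 15·-1 + 18·1 + 20·3 + 4·-1 + 20·1.

73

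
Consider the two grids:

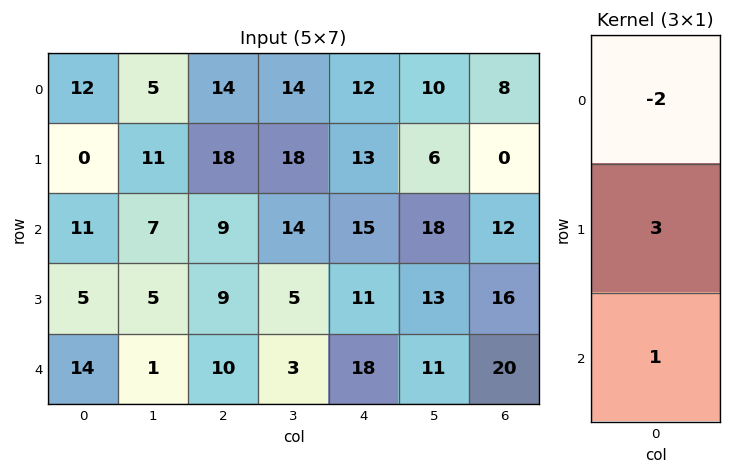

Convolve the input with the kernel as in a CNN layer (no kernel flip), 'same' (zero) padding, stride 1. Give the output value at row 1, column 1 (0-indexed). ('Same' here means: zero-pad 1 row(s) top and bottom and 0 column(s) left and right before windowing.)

The receptive field on the zero-padded input at this output position is [5 / 11 / 7]. Elementwise product with the kernel and sum: 5·-2 + 11·3 + 7·1.

30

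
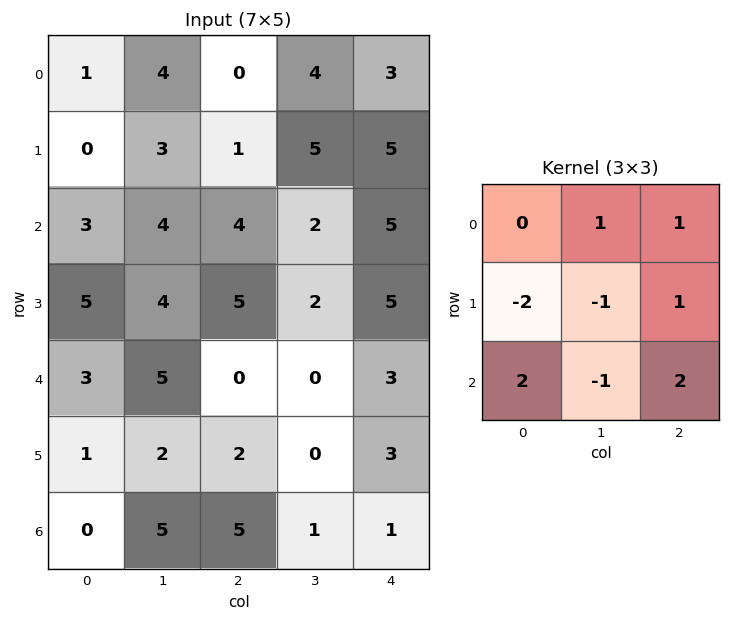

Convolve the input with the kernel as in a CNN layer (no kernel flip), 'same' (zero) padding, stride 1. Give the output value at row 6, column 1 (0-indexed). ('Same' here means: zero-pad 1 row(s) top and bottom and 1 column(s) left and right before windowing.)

The receptive field on the zero-padded input at this output position is [1 2 2 / 0 5 5 / 0 0 0]. Elementwise product with the kernel and sum: 2·1 + 2·1 + 0·-2 + 5·-1 + 5·1 + 0·2 + 0·-1 + 0·2.

4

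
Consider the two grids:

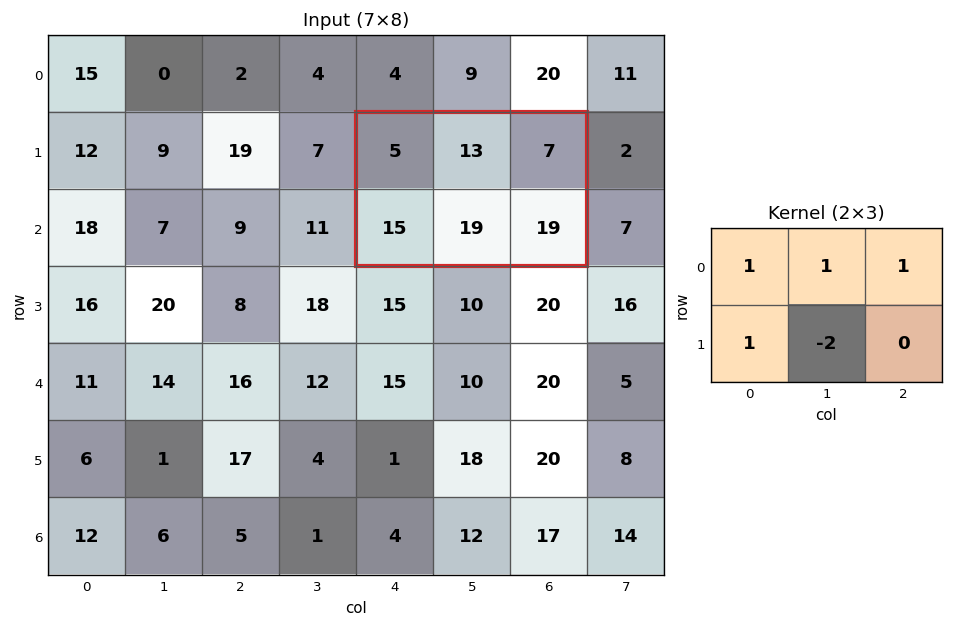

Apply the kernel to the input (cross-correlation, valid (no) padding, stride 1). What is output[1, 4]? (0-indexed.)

2

The receptive field on the input at this output position is [5 13 7 / 15 19 19]. Elementwise product with the kernel and sum: 5·1 + 13·1 + 7·1 + 15·1 + 19·-2.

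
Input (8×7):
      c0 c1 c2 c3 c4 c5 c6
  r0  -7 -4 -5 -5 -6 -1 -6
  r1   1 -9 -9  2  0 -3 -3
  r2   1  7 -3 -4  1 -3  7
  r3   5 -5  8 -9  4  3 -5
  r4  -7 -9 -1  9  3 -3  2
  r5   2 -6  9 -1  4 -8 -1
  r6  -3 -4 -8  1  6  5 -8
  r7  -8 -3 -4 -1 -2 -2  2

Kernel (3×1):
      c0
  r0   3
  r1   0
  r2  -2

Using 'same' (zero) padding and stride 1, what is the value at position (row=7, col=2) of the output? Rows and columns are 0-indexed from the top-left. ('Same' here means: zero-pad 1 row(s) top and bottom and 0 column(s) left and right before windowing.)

The receptive field on the zero-padded input at this output position is [-8 / -4 / 0]. Elementwise product with the kernel and sum: -8·3 + 0·-2.

-24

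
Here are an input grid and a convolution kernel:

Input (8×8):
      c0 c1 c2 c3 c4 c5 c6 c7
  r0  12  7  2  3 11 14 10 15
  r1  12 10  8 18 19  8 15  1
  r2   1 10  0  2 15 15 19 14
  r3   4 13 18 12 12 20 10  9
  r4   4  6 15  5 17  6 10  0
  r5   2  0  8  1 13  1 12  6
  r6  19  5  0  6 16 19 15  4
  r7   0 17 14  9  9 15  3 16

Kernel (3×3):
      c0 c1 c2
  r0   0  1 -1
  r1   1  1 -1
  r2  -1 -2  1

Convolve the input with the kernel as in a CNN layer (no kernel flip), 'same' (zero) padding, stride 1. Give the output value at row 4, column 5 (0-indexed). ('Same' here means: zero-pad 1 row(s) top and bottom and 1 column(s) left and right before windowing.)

20

The receptive field on the zero-padded input at this output position is [12 20 10 / 17 6 10 / 13 1 12]. Elementwise product with the kernel and sum: 20·1 + 10·-1 + 17·1 + 6·1 + 10·-1 + 13·-1 + 1·-2 + 12·1.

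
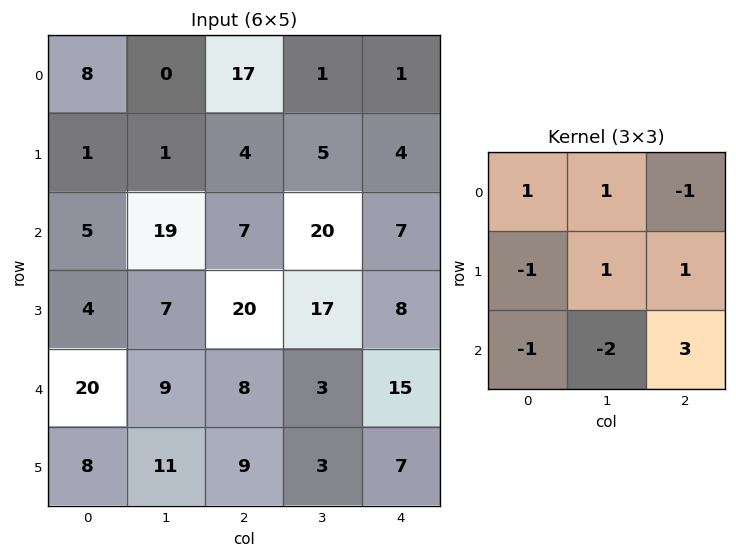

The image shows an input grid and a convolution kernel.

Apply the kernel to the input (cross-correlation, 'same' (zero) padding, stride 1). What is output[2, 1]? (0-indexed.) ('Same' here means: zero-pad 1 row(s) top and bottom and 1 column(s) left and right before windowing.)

The receptive field on the zero-padded input at this output position is [1 1 4 / 5 19 7 / 4 7 20]. Elementwise product with the kernel and sum: 1·1 + 1·1 + 4·-1 + 5·-1 + 19·1 + 7·1 + 4·-1 + 7·-2 + 20·3.

61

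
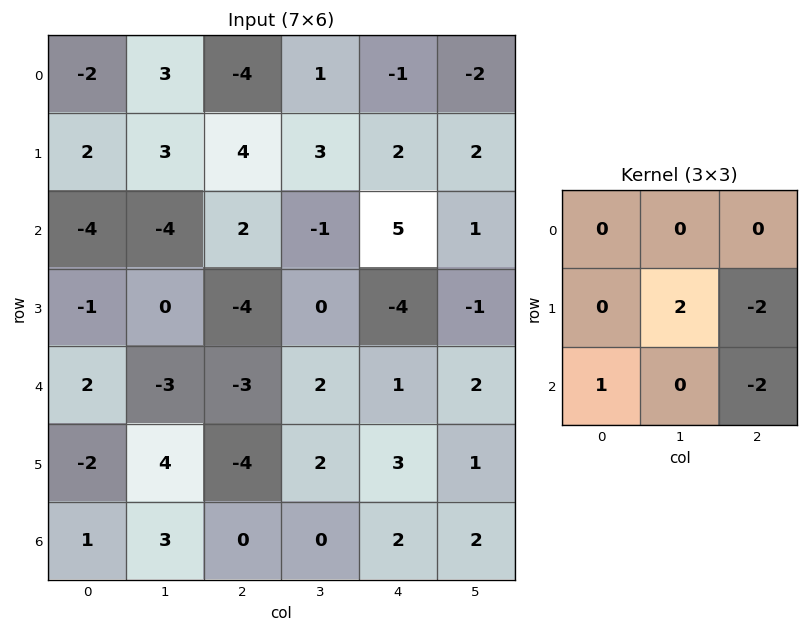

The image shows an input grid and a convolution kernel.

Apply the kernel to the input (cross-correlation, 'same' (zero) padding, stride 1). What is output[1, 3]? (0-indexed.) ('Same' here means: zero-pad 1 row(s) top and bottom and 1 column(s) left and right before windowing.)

The receptive field on the zero-padded input at this output position is [-4 1 -1 / 4 3 2 / 2 -1 5]. Elementwise product with the kernel and sum: 3·2 + 2·-2 + 2·1 + 5·-2.

-6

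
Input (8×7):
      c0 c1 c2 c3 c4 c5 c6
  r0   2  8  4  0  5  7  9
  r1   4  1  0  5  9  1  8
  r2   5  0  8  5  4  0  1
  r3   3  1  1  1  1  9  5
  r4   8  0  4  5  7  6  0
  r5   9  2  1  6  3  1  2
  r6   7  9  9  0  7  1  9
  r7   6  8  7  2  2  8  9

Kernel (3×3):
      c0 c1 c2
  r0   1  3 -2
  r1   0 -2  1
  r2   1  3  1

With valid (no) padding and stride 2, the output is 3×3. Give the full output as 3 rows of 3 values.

Output[0,0]: The receptive field on the input at this output position is [2 8 4 / 4 1 0 / 5 0 8]. Elementwise product with the kernel and sum: 2·1 + 8·3 + 4·-2 + 1·-2 + 0·1 + 5·1 + 0·3 + 8·1.

29 20 19
0 40 14
40 12 44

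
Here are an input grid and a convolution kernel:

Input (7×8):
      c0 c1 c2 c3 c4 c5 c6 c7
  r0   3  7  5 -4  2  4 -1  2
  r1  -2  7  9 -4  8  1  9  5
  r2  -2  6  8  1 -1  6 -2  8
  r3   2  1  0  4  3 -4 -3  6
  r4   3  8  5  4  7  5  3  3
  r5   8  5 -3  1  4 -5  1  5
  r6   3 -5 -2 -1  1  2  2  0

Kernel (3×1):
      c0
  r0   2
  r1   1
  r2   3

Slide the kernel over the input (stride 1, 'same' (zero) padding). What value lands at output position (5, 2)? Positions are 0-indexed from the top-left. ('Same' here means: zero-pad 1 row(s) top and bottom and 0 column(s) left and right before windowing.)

The receptive field on the zero-padded input at this output position is [5 / -3 / -2]. Elementwise product with the kernel and sum: 5·2 + -3·1 + -2·3.

1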